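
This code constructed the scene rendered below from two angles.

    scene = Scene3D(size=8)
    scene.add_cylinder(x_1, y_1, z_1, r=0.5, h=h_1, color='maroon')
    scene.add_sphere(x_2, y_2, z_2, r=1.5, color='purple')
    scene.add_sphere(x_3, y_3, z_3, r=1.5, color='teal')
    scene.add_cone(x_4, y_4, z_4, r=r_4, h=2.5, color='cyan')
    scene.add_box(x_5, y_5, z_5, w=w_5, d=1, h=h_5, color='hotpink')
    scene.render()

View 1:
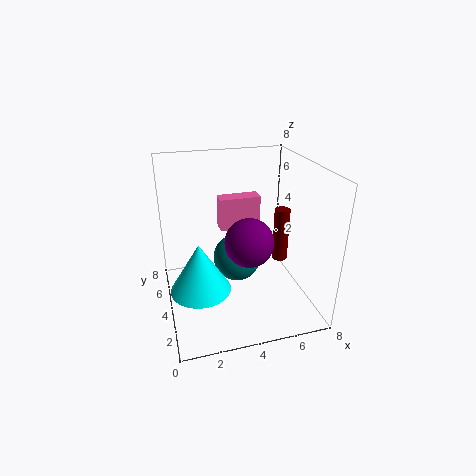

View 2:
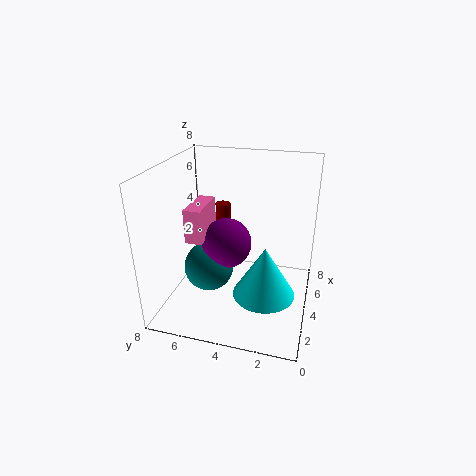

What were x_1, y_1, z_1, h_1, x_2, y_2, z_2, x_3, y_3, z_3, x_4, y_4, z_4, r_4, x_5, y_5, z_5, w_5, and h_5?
x_1 = 7.5, y_1 = 6, z_1 = 1, h_1 = 3.5, x_2 = 5, y_2 = 5, z_2 = 3, x_3 = 4.5, y_3 = 6, z_3 = 1.5, x_4 = 1.5, y_4 = 2, z_4 = 2.5, r_4 = 1.5, x_5 = 3.5, y_5 = 6, z_5 = 3.5, w_5 = 2.5, h_5 = 2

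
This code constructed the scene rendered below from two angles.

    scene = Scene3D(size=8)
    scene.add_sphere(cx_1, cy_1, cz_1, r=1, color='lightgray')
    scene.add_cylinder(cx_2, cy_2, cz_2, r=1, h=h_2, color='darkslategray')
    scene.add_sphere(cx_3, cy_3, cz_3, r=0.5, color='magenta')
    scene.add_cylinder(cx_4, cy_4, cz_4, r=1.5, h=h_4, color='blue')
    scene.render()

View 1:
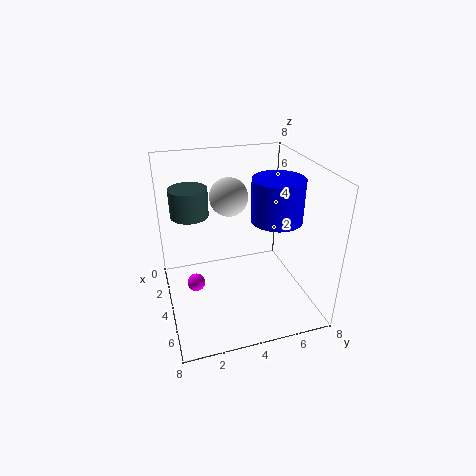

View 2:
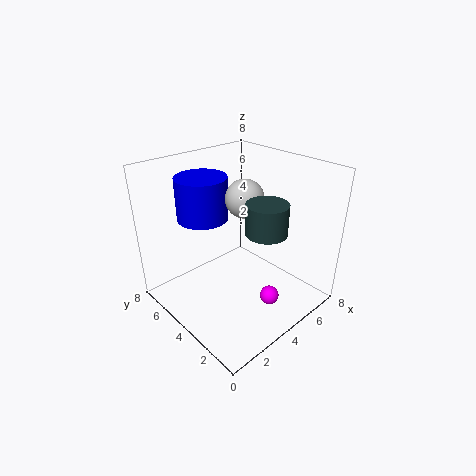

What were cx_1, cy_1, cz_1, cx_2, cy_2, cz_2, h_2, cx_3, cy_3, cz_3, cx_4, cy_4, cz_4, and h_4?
cx_1 = 4; cy_1 = 3.5; cz_1 = 6.5; cx_2 = 3.5; cy_2 = 1.5; cz_2 = 5.5; h_2 = 1.5; cx_3 = 4; cy_3 = 1.5; cz_3 = 1.5; cx_4 = 3.5; cy_4 = 6.5; cz_4 = 4.5; h_4 = 2.5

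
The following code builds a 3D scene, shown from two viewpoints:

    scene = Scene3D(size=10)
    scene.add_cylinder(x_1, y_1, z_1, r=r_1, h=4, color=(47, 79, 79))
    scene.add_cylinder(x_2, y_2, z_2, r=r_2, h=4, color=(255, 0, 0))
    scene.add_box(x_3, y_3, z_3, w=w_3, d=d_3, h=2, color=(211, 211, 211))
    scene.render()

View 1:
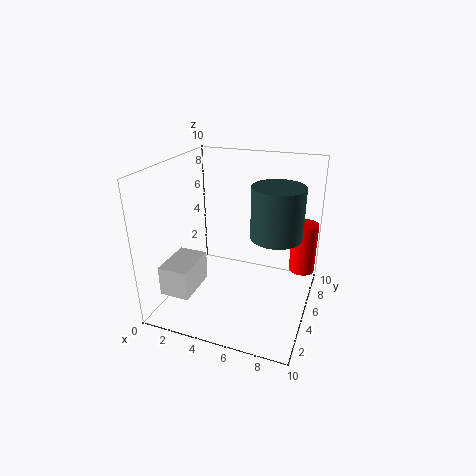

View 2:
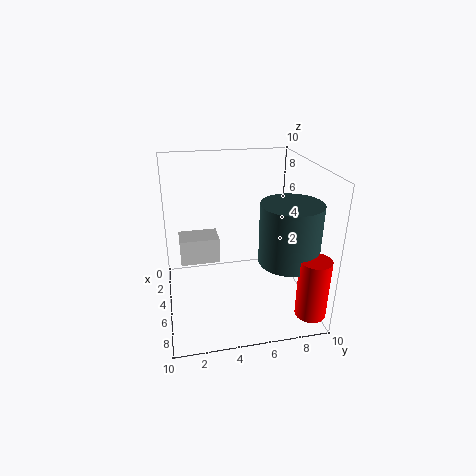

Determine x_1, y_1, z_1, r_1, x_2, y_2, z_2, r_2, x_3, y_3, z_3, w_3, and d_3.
x_1 = 7
y_1 = 8
z_1 = 4
r_1 = 2
x_2 = 9
y_2 = 9
z_2 = 1
r_2 = 1
x_3 = 1
y_3 = 1
z_3 = 2
w_3 = 2
d_3 = 3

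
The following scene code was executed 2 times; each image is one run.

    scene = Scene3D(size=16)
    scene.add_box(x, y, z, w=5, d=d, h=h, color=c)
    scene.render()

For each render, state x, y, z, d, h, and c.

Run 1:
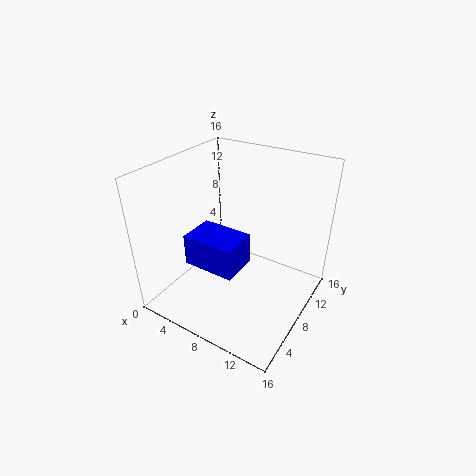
x = 6.5, y = 1, z = 8.5, d = 3.5, h = 3, c = 'blue'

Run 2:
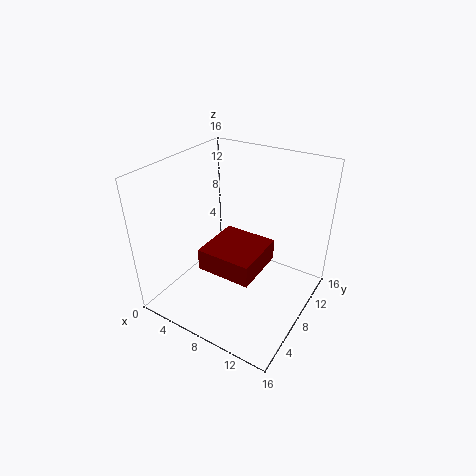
x = 8.5, y = 0.5, z = 9, d = 5, h = 2, c = 'maroon'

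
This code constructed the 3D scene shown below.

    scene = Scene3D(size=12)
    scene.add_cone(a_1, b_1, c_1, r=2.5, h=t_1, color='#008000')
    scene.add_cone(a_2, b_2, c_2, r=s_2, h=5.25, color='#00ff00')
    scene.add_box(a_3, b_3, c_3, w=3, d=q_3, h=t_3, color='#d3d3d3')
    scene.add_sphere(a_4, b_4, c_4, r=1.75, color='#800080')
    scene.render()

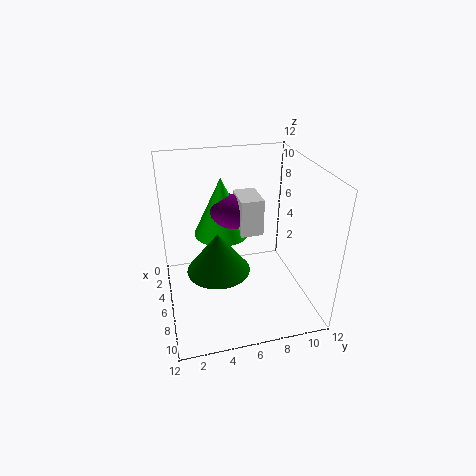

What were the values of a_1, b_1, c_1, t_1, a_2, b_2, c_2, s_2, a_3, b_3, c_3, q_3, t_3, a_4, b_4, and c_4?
a_1 = 7.5; b_1 = 4; c_1 = 4.25; t_1 = 3.25; a_2 = 3; b_2 = 5.25; c_2 = 5; s_2 = 2.5; a_3 = 2.25; b_3 = 6.5; c_3 = 5.5; q_3 = 2; t_3 = 3.25; a_4 = 3.25; b_4 = 5.75; c_4 = 7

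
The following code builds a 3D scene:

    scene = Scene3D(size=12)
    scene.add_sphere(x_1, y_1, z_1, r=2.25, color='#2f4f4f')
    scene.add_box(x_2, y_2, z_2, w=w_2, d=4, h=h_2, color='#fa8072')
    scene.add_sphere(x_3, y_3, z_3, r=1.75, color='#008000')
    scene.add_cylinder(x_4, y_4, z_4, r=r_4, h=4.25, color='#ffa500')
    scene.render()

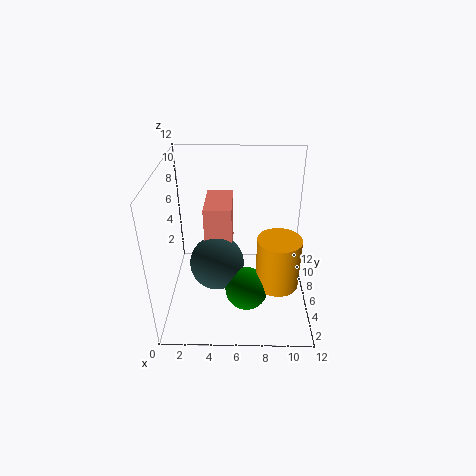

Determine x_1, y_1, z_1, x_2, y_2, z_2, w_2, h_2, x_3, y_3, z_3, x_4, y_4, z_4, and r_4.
x_1 = 4.25
y_1 = 5.25
z_1 = 4
x_2 = 3.25
y_2 = 5.5
z_2 = 4.25
w_2 = 2.25
h_2 = 4.5
x_3 = 6.75
y_3 = 3.75
z_3 = 2.5
x_4 = 9.25
y_4 = 4.25
z_4 = 2.75
r_4 = 1.75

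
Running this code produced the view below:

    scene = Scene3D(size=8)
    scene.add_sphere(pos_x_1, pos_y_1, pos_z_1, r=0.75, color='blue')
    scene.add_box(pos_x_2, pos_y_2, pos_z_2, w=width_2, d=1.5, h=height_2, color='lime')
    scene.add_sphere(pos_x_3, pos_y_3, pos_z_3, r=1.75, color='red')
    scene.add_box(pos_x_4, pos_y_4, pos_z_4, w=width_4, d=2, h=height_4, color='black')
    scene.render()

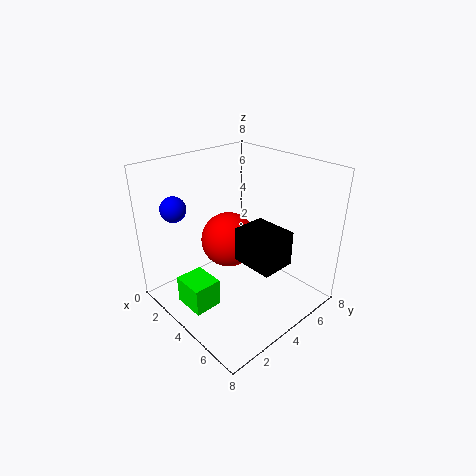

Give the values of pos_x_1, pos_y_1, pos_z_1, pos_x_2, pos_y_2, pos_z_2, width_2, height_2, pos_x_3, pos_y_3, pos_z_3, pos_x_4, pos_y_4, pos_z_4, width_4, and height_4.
pos_x_1 = 0.75, pos_y_1 = 2, pos_z_1 = 5.25, pos_x_2 = 3, pos_y_2 = 0.5, pos_z_2 = 1, width_2 = 1.75, height_2 = 1.5, pos_x_3 = 1.75, pos_y_3 = 5.25, pos_z_3 = 2.5, pos_x_4 = 3.75, pos_y_4 = 4, pos_z_4 = 2.5, width_4 = 2.5, height_4 = 2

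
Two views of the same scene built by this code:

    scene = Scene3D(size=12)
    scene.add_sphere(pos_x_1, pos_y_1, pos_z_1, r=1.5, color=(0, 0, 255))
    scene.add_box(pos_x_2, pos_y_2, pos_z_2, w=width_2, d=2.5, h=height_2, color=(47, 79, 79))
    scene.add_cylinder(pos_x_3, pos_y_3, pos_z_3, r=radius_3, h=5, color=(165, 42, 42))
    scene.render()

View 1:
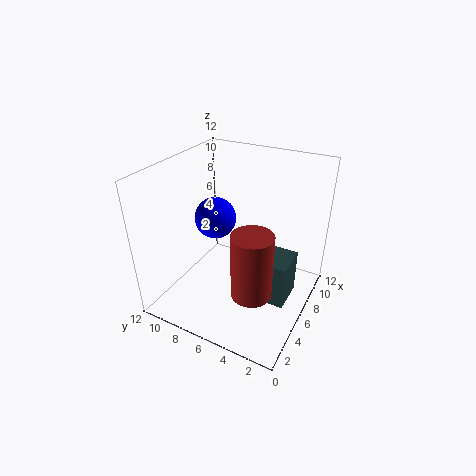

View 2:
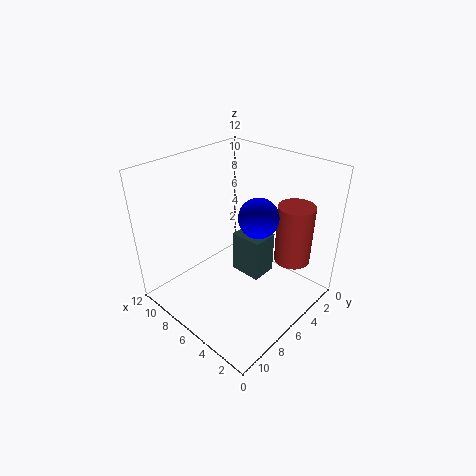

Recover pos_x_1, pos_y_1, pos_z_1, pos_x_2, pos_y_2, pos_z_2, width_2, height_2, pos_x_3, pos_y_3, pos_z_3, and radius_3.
pos_x_1 = 3.5
pos_y_1 = 6.5
pos_z_1 = 9
pos_x_2 = 5.5
pos_y_2 = 1.5
pos_z_2 = 0.5
width_2 = 3
height_2 = 4
pos_x_3 = 2.5
pos_y_3 = 3
pos_z_3 = 4
radius_3 = 1.5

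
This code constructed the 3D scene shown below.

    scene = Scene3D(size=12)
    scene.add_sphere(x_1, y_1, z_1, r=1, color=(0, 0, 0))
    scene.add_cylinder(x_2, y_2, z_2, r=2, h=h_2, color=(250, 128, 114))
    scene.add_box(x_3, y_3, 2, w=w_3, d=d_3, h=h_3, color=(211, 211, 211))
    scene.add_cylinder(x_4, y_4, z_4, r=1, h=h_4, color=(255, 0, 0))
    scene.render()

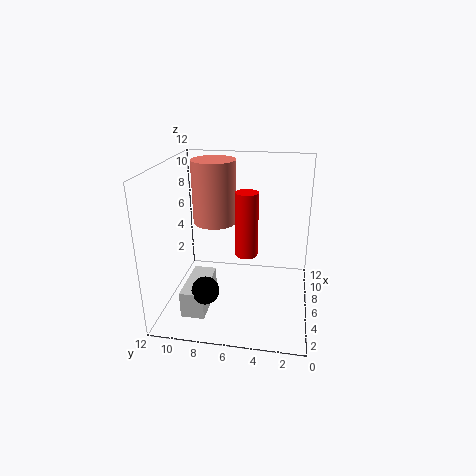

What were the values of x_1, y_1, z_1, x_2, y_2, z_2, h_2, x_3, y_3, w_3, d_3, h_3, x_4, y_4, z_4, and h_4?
x_1 = 1
y_1 = 7.5
z_1 = 4
x_2 = 9.25
y_2 = 8.75
z_2 = 6
h_2 = 5.75
x_3 = 0.25
y_3 = 7.5
w_3 = 4
d_3 = 1.75
h_3 = 2
x_4 = 7.5
y_4 = 5.5
z_4 = 3.75
h_4 = 5.75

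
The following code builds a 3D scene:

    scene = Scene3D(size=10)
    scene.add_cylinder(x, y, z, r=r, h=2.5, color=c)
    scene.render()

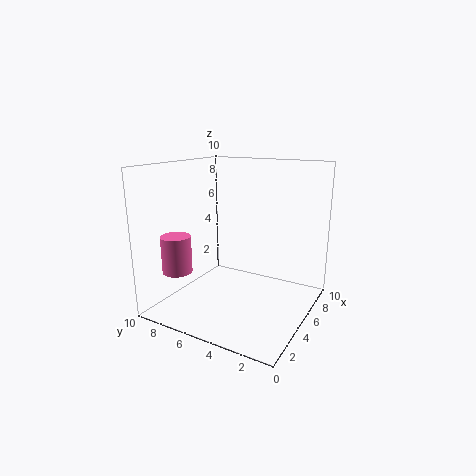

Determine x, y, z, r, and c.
x = 2
y = 8
z = 3
r = 1
c = 'hotpink'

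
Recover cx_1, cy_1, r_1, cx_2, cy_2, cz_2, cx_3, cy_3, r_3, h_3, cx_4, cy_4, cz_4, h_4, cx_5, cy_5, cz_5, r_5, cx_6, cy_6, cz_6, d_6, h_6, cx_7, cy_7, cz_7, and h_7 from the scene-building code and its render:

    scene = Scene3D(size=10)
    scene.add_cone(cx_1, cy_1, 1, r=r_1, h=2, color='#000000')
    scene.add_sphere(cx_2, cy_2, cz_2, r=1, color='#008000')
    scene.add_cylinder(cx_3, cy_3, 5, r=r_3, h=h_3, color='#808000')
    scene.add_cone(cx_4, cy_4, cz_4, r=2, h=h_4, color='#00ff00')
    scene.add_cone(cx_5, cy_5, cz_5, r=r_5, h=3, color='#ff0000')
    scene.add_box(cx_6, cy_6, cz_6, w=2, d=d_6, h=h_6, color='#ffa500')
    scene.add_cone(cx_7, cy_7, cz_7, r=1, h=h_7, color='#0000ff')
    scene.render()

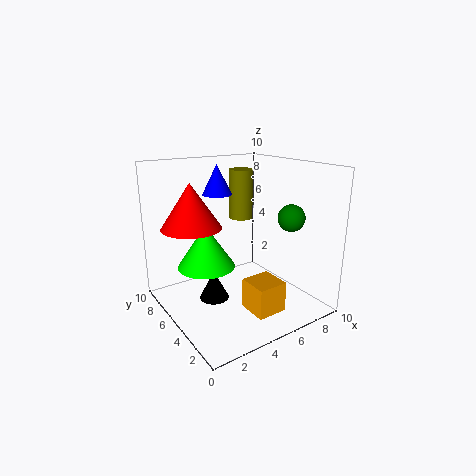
cx_1 = 3, cy_1 = 5, r_1 = 1, cx_2 = 9, cy_2 = 4, cz_2 = 6, cx_3 = 8, cy_3 = 9, r_3 = 1, h_3 = 4, cx_4 = 3, cy_4 = 6, cz_4 = 3, h_4 = 3, cx_5 = 2, cy_5 = 6, cz_5 = 6, r_5 = 2, cx_6 = 4, cy_6 = 1, cz_6 = 1, d_6 = 2, h_6 = 2, cx_7 = 4, cy_7 = 6, cz_7 = 8, h_7 = 2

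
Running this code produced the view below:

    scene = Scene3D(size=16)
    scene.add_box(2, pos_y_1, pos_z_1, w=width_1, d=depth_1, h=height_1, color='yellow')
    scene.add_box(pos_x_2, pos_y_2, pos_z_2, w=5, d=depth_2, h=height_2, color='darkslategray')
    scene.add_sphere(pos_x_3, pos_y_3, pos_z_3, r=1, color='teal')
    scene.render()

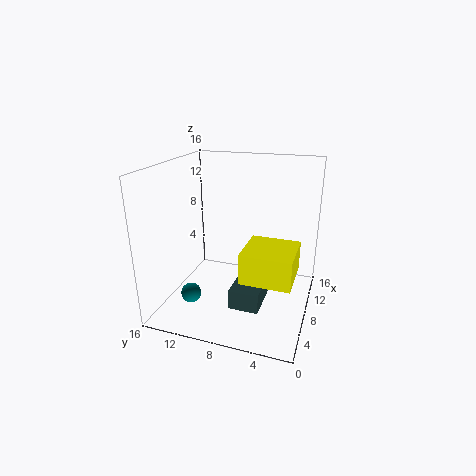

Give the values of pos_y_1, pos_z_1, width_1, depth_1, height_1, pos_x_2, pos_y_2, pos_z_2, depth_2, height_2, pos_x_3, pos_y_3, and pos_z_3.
pos_y_1 = 1
pos_z_1 = 6
width_1 = 5
depth_1 = 5
height_1 = 3
pos_x_2 = 2
pos_y_2 = 4
pos_z_2 = 3
depth_2 = 3
height_2 = 2
pos_x_3 = 2
pos_y_3 = 11
pos_z_3 = 4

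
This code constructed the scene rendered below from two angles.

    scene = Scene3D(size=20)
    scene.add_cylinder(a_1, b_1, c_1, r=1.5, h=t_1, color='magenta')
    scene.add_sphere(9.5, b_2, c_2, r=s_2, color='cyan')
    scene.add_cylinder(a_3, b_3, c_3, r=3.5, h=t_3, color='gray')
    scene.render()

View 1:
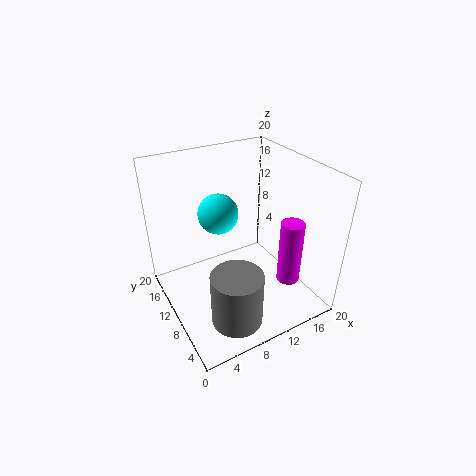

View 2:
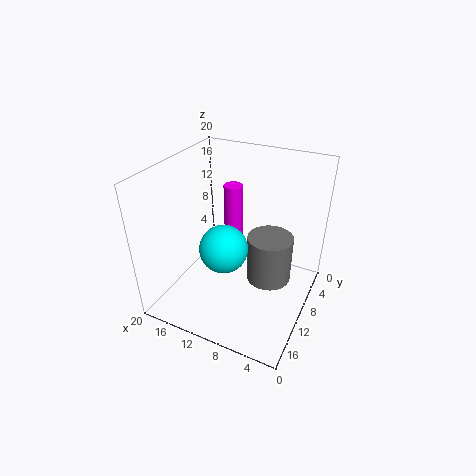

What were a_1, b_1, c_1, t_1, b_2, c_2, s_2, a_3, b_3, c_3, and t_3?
a_1 = 14, b_1 = 3.5, c_1 = 6, t_1 = 8.5, b_2 = 15, c_2 = 11.5, s_2 = 3, a_3 = 7, b_3 = 5, c_3 = 0.5, t_3 = 7.5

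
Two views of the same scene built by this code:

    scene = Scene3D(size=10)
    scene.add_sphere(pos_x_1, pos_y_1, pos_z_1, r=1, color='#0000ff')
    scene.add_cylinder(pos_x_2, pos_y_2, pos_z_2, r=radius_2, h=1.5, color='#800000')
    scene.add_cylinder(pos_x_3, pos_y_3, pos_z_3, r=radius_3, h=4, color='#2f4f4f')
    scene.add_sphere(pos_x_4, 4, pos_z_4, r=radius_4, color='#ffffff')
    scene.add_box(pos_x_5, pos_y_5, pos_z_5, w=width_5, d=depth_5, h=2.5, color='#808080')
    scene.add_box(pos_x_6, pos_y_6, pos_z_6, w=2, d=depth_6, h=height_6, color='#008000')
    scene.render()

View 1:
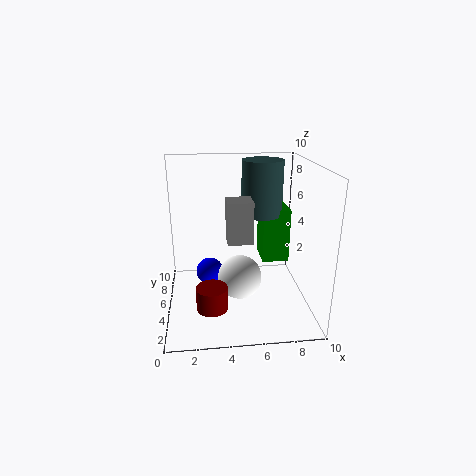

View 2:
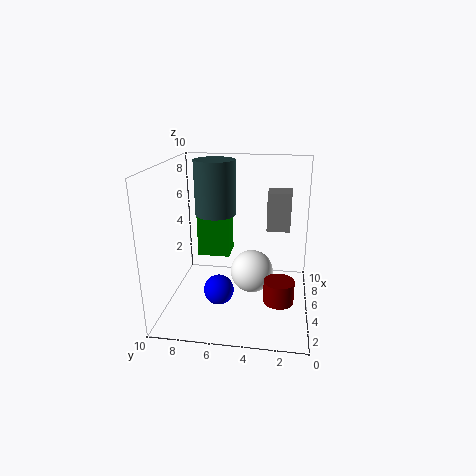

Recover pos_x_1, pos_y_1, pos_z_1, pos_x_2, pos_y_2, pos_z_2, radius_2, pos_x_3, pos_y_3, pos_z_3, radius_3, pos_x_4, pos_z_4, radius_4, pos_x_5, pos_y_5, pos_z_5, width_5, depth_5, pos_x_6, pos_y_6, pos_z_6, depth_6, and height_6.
pos_x_1 = 3, pos_y_1 = 6, pos_z_1 = 2, pos_x_2 = 3, pos_y_2 = 2, pos_z_2 = 1.5, radius_2 = 1, pos_x_3 = 7, pos_y_3 = 7, pos_z_3 = 6, radius_3 = 1.5, pos_x_4 = 5, pos_z_4 = 2.5, radius_4 = 1.5, pos_x_5 = 4, pos_y_5 = 1.5, pos_z_5 = 6, width_5 = 1.5, depth_5 = 1.5, pos_x_6 = 7, pos_y_6 = 6, pos_z_6 = 2.5, depth_6 = 2.5, height_6 = 4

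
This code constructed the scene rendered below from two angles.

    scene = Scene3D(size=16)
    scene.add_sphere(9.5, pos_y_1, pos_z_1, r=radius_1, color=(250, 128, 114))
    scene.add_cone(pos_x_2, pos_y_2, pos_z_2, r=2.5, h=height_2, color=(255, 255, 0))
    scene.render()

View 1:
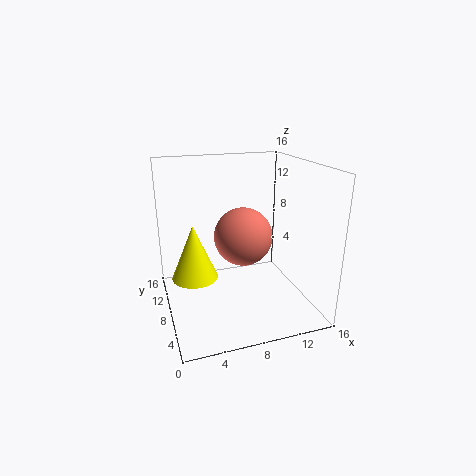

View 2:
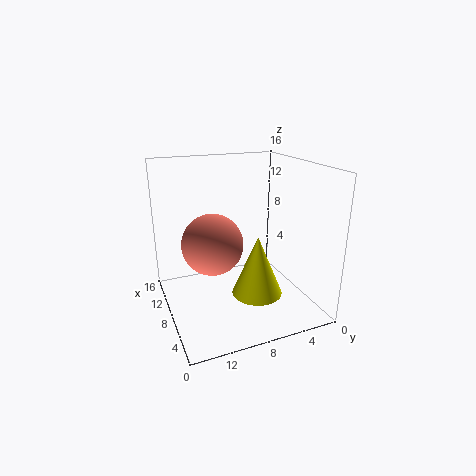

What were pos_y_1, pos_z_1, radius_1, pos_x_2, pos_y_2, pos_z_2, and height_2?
pos_y_1 = 10.5, pos_z_1 = 7, radius_1 = 3.5, pos_x_2 = 3, pos_y_2 = 8, pos_z_2 = 4, height_2 = 6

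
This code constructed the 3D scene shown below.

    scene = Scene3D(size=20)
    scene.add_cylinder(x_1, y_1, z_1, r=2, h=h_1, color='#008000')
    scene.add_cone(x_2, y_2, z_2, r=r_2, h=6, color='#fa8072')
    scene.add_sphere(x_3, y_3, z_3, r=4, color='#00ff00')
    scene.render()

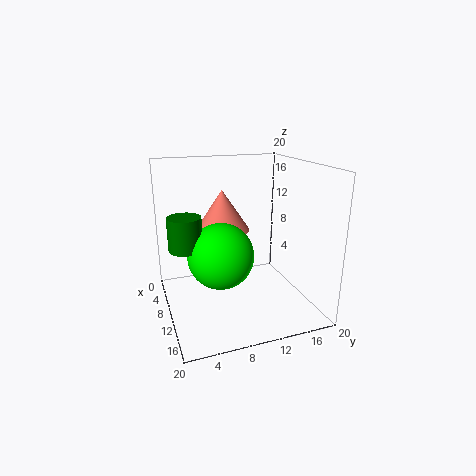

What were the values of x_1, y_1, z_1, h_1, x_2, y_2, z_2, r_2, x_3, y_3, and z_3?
x_1 = 14; y_1 = 2; z_1 = 11; h_1 = 4; x_2 = 6; y_2 = 9; z_2 = 10; r_2 = 4; x_3 = 15; y_3 = 6; z_3 = 10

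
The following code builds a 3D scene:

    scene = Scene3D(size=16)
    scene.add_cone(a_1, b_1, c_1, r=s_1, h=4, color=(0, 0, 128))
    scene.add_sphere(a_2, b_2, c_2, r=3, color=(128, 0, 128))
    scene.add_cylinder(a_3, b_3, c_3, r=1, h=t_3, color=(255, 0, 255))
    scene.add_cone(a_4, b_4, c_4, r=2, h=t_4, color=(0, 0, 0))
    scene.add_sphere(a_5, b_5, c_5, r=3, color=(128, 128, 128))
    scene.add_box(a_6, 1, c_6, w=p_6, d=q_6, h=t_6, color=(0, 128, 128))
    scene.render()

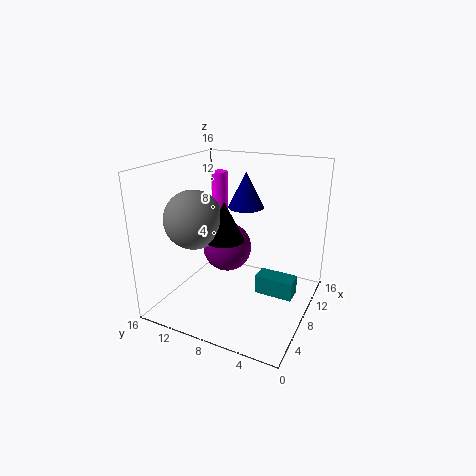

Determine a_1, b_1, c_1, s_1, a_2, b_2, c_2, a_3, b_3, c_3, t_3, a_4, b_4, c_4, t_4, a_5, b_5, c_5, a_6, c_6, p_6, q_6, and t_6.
a_1 = 10; b_1 = 8; c_1 = 11; s_1 = 2; a_2 = 11; b_2 = 11; c_2 = 5; a_3 = 13; b_3 = 13; c_3 = 7; t_3 = 7; a_4 = 5; b_4 = 8; c_4 = 9; t_4 = 4; a_5 = 4; b_5 = 11; c_5 = 11; a_6 = 6; c_6 = 3; p_6 = 2; q_6 = 4; t_6 = 2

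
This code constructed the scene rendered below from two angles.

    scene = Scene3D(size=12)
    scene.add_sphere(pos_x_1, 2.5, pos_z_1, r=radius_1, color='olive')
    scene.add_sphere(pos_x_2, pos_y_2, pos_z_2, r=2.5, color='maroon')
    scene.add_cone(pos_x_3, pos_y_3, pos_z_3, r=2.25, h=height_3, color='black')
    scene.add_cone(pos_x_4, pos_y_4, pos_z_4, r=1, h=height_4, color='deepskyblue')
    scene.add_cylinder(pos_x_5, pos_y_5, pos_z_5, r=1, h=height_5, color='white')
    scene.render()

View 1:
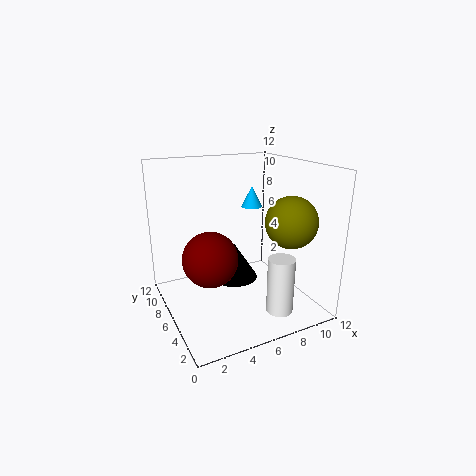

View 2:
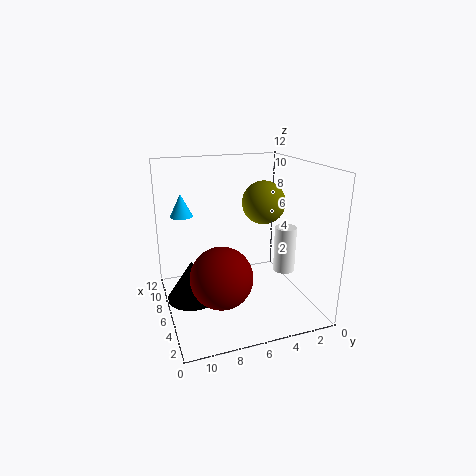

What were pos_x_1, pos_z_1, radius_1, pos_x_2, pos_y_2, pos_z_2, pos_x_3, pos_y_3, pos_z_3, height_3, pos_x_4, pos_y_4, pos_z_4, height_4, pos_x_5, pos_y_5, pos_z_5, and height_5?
pos_x_1 = 8.75, pos_z_1 = 8, radius_1 = 2, pos_x_2 = 4.25, pos_y_2 = 8, pos_z_2 = 3.5, pos_x_3 = 7.5, pos_y_3 = 9.75, pos_z_3 = 0.25, height_3 = 3.5, pos_x_4 = 9.5, pos_y_4 = 10, pos_z_4 = 7.25, height_4 = 2, pos_x_5 = 7, pos_y_5 = 1, pos_z_5 = 1.75, height_5 = 4.25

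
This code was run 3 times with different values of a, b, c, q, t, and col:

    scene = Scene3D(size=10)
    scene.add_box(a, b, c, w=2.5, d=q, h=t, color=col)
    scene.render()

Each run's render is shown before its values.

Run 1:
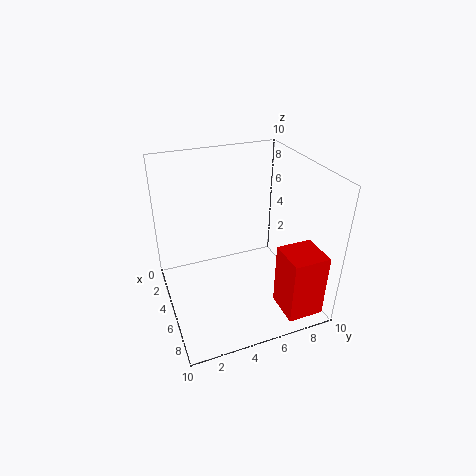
a = 7; b = 7; c = 0.5; q = 2.5; t = 4.5; col = 'red'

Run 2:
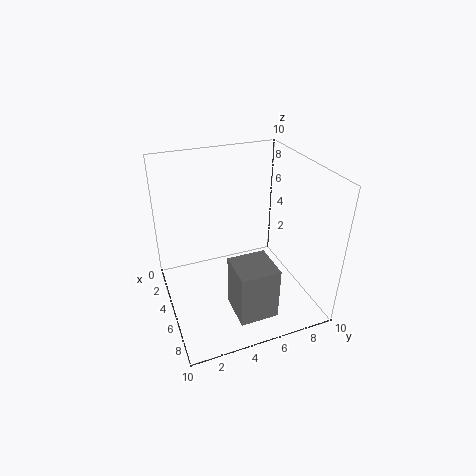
a = 7; b = 3.5; c = 1.5; q = 2.5; t = 3.5; col = 'gray'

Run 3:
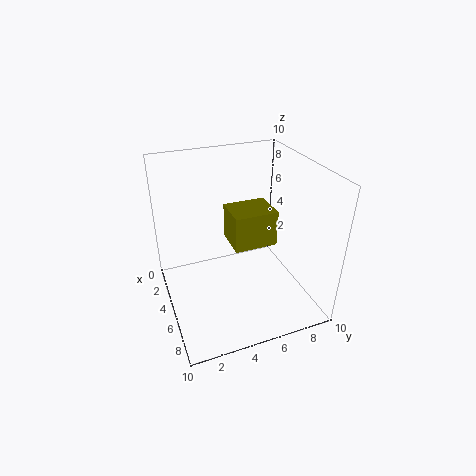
a = 3.5; b = 4.5; c = 4.5; q = 3; t = 2.5; col = 'olive'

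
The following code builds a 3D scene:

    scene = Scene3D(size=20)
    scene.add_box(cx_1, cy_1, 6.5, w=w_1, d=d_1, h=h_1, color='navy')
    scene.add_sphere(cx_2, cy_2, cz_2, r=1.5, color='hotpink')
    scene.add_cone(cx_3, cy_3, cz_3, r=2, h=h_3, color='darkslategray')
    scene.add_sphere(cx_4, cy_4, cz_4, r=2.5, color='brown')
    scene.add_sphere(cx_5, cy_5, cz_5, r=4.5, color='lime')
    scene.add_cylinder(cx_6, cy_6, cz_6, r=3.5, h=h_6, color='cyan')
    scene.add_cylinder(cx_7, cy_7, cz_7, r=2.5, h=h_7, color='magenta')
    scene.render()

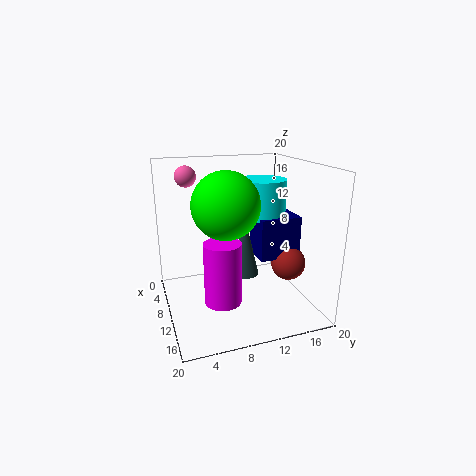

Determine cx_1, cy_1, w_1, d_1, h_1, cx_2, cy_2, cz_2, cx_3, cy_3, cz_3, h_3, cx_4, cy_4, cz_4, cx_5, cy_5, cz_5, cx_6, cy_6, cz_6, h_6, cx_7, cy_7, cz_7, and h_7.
cx_1 = 7; cy_1 = 13; w_1 = 4.5; d_1 = 6; h_1 = 6; cx_2 = 5; cy_2 = 4; cz_2 = 18; cx_3 = 10; cy_3 = 11; cz_3 = 4.5; h_3 = 8.5; cx_4 = 11; cy_4 = 17.5; cz_4 = 5.5; cx_5 = 11; cy_5 = 8; cz_5 = 15; cx_6 = 7.5; cy_6 = 14.5; cz_6 = 12; h_6 = 5.5; cx_7 = 12.5; cy_7 = 7; cz_7 = 2; h_7 = 8.5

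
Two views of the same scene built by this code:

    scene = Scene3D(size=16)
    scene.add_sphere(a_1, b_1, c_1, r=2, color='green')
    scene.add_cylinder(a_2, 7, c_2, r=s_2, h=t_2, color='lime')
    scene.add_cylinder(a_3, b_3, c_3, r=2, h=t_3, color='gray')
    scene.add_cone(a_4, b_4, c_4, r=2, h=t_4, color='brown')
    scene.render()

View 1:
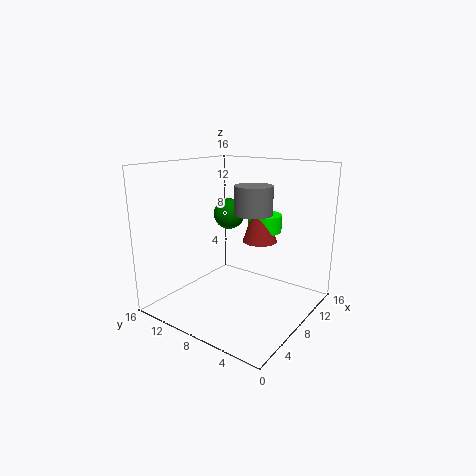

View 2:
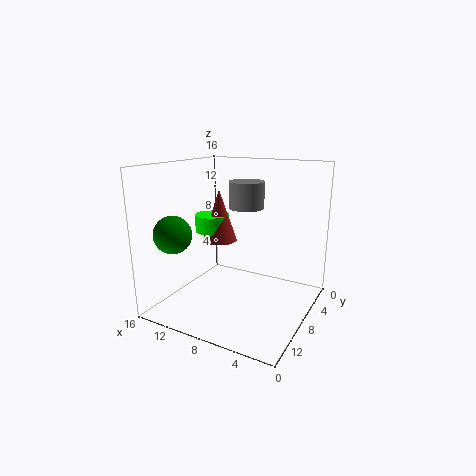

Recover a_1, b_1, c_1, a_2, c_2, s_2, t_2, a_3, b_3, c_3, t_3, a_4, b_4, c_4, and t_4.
a_1 = 13
b_1 = 13
c_1 = 9
a_2 = 12
c_2 = 8
s_2 = 2
t_2 = 2
a_3 = 8
b_3 = 6
c_3 = 11
t_3 = 3
a_4 = 11
b_4 = 7
c_4 = 7
t_4 = 6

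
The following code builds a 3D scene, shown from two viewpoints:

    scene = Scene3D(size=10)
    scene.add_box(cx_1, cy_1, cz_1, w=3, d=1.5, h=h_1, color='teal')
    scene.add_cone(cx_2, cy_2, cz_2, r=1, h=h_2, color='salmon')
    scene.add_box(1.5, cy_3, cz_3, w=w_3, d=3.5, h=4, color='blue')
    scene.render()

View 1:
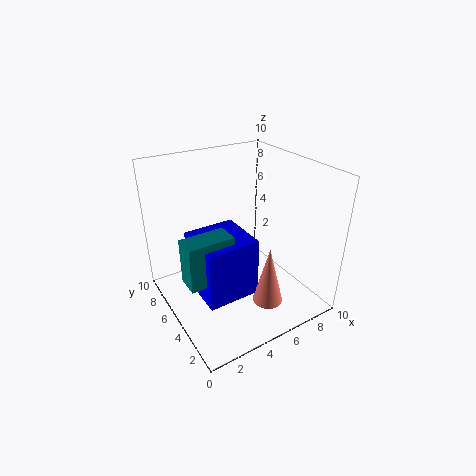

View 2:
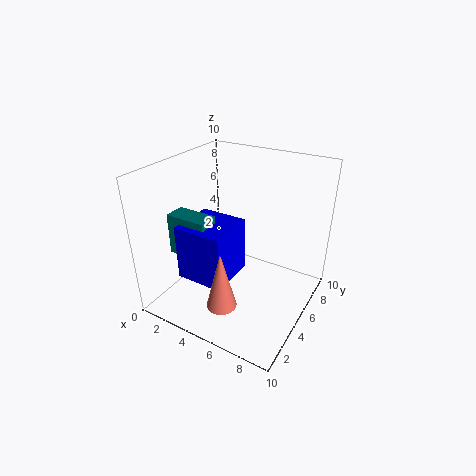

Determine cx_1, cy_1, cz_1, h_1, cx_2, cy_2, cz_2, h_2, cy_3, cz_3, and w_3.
cx_1 = 0.5
cy_1 = 3
cz_1 = 3.5
h_1 = 3
cx_2 = 5.5
cy_2 = 2
cz_2 = 1.5
h_2 = 4
cy_3 = 2.5
cz_3 = 2
w_3 = 3.5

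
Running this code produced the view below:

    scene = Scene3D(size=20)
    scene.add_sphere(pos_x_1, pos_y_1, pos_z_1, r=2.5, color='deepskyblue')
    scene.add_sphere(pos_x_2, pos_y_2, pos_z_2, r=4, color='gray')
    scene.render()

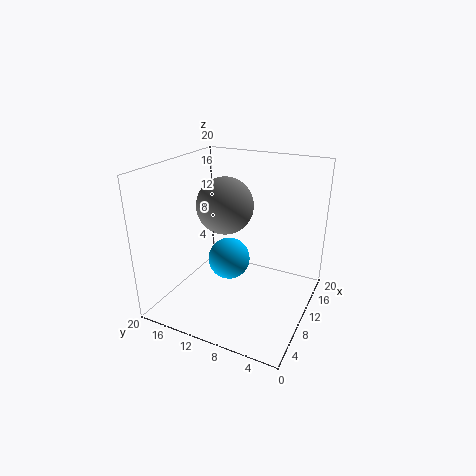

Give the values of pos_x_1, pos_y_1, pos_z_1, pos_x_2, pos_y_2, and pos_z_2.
pos_x_1 = 4.5
pos_y_1 = 8.5
pos_z_1 = 10
pos_x_2 = 11
pos_y_2 = 12.5
pos_z_2 = 14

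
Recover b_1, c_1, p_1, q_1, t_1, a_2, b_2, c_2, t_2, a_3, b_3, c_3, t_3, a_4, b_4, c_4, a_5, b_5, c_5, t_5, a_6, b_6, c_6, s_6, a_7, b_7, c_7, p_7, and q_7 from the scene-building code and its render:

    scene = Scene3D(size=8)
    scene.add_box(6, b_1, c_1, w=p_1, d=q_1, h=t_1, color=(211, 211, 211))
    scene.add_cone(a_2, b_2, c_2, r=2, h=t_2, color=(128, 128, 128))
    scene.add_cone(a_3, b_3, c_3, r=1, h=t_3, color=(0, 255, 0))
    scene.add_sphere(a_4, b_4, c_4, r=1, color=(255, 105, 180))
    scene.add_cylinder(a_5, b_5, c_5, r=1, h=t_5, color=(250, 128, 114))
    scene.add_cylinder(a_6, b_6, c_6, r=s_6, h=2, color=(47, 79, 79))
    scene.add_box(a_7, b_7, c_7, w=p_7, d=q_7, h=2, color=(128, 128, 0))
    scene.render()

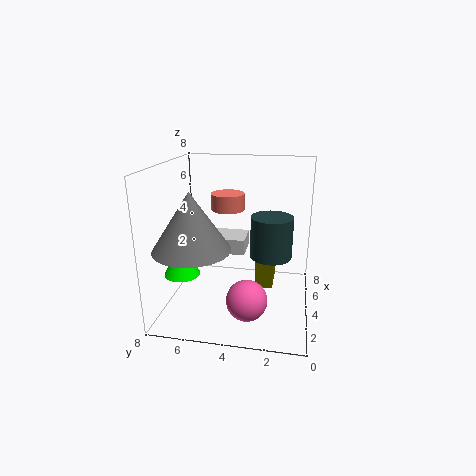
b_1 = 4; c_1 = 2; p_1 = 2; q_1 = 3; t_1 = 1; a_2 = 2; b_2 = 6; c_2 = 4; t_2 = 3; a_3 = 3; b_3 = 7; c_3 = 2; t_3 = 2; a_4 = 1; b_4 = 3; c_4 = 2; a_5 = 6; b_5 = 5; c_5 = 5; t_5 = 1; a_6 = 2; b_6 = 2; c_6 = 4; s_6 = 1; a_7 = 4; b_7 = 2; c_7 = 1; p_7 = 2; q_7 = 1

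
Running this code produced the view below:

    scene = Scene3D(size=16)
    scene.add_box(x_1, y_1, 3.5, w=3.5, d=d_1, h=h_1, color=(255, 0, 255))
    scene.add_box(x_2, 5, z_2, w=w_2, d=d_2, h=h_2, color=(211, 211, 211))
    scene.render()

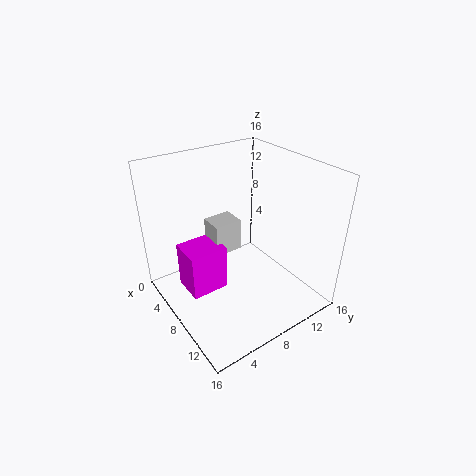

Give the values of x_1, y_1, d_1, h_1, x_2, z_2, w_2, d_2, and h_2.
x_1 = 6
y_1 = 1.5
d_1 = 4
h_1 = 5
x_2 = 6
z_2 = 7
w_2 = 2.5
d_2 = 3
h_2 = 3.5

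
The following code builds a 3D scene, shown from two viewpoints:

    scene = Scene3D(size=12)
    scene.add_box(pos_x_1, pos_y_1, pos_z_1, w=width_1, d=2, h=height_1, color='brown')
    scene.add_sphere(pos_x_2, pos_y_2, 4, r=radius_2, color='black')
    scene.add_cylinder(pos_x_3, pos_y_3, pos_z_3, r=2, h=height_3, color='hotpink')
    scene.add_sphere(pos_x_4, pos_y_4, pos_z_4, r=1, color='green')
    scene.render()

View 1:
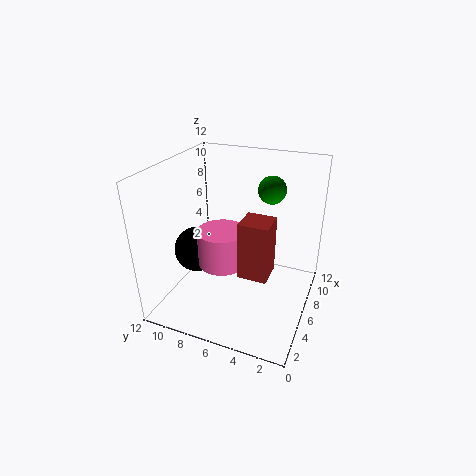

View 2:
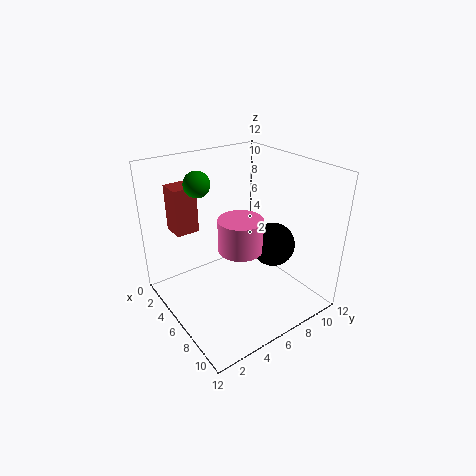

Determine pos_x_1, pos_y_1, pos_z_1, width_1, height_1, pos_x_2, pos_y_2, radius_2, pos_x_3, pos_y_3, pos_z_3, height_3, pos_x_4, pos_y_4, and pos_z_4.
pos_x_1 = 1, pos_y_1 = 2, pos_z_1 = 6, width_1 = 2, height_1 = 4, pos_x_2 = 6, pos_y_2 = 10, radius_2 = 2, pos_x_3 = 5, pos_y_3 = 7, pos_z_3 = 4, height_3 = 3, pos_x_4 = 5, pos_y_4 = 3, pos_z_4 = 11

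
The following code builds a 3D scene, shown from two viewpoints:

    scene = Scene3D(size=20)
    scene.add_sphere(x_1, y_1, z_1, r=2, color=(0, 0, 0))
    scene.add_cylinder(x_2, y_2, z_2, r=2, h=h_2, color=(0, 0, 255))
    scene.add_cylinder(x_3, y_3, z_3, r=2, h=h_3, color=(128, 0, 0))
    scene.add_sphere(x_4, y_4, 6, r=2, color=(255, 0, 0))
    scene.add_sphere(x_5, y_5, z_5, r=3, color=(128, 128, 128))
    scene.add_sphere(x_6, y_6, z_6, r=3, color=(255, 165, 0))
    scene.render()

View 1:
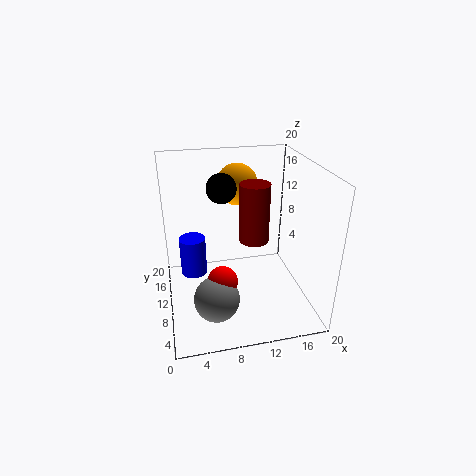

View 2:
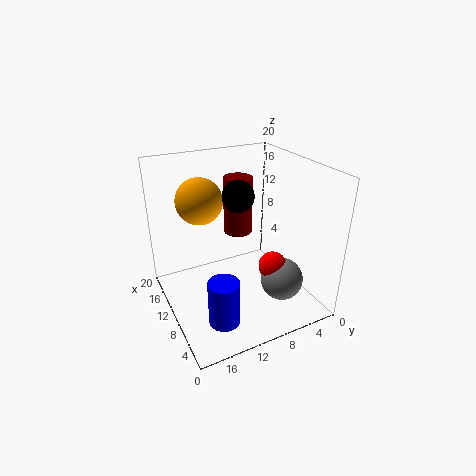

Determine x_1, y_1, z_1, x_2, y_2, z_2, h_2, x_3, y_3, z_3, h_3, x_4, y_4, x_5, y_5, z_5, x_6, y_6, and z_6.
x_1 = 8; y_1 = 11; z_1 = 17; x_2 = 4; y_2 = 15; z_2 = 2; h_2 = 6; x_3 = 12; y_3 = 9; z_3 = 10; h_3 = 8; x_4 = 7; y_4 = 6; x_5 = 6; y_5 = 5; z_5 = 4; x_6 = 11; y_6 = 15; z_6 = 16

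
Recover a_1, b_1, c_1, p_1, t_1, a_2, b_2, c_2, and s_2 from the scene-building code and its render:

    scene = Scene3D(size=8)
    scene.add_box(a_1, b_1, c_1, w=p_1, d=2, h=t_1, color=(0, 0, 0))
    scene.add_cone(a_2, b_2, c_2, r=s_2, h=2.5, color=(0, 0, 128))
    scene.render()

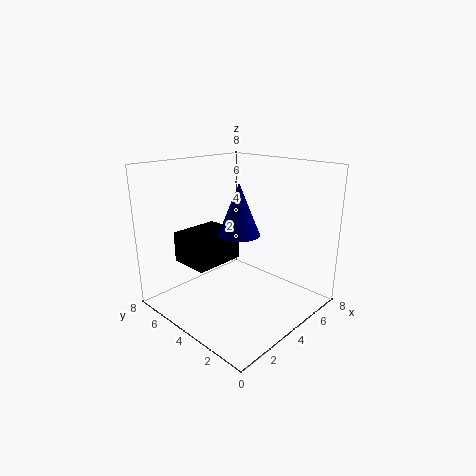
a_1 = 0.5; b_1 = 3; c_1 = 3.5; p_1 = 2.5; t_1 = 1.5; a_2 = 2.5; b_2 = 2.5; c_2 = 5; s_2 = 1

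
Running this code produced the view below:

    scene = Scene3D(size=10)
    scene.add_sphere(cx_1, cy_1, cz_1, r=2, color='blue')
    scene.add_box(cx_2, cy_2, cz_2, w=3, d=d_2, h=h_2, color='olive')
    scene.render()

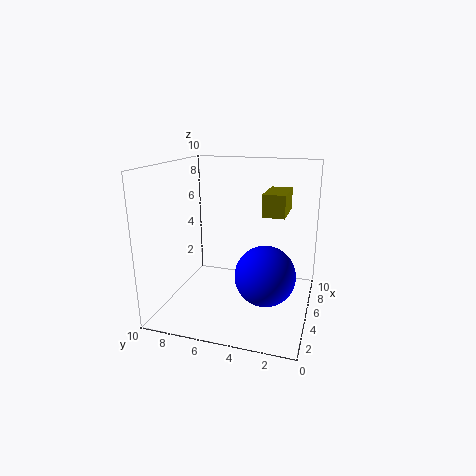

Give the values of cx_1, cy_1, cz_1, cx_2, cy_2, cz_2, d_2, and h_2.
cx_1 = 3.75, cy_1 = 2.75, cz_1 = 3, cx_2 = 4.5, cy_2 = 1.75, cz_2 = 6.75, d_2 = 1.5, h_2 = 1.5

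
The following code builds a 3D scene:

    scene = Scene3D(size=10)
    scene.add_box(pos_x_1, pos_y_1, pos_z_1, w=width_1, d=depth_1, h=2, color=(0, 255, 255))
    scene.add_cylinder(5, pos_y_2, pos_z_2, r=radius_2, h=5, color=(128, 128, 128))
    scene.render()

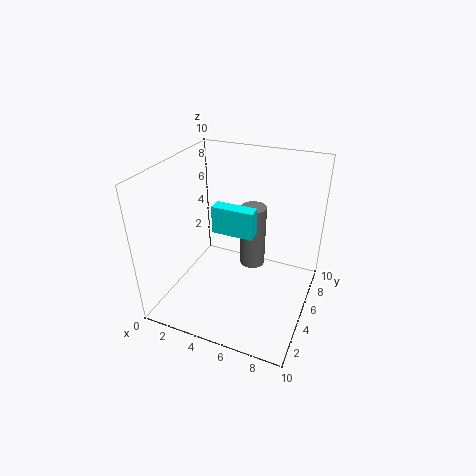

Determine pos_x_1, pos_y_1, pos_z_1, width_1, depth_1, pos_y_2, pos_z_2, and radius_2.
pos_x_1 = 3; pos_y_1 = 5; pos_z_1 = 5; width_1 = 3; depth_1 = 1; pos_y_2 = 8; pos_z_2 = 1; radius_2 = 1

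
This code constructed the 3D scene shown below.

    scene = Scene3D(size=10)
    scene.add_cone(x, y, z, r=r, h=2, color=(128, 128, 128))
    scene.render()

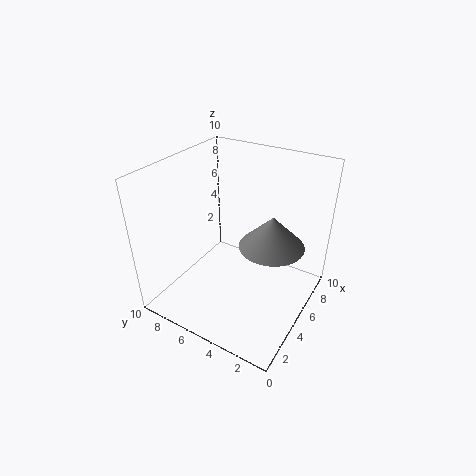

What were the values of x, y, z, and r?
x = 4
y = 2
z = 6
r = 2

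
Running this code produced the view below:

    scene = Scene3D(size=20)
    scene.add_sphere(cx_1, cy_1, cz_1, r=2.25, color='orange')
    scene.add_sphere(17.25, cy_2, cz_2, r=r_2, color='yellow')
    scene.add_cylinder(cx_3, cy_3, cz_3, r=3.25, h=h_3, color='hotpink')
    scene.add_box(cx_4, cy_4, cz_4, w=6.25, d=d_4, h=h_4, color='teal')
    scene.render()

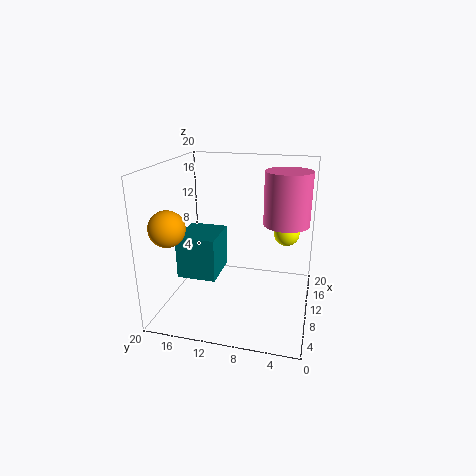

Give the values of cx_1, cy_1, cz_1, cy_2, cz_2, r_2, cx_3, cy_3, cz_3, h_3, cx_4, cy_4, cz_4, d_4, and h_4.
cx_1 = 3, cy_1 = 17, cz_1 = 13.25, cy_2 = 4, cz_2 = 8.5, r_2 = 2, cx_3 = 13, cy_3 = 3.75, cz_3 = 11.5, h_3 = 7.5, cx_4 = 6.75, cy_4 = 12.5, cz_4 = 4.5, d_4 = 5.5, h_4 = 6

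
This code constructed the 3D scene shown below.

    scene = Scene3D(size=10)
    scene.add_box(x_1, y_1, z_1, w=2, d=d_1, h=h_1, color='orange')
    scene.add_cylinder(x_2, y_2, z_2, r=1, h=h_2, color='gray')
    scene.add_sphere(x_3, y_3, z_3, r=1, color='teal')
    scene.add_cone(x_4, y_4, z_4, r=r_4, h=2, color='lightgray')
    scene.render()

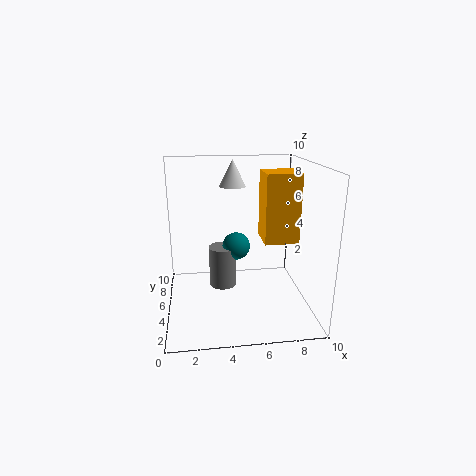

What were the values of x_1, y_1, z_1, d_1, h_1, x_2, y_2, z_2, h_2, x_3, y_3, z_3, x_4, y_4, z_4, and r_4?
x_1 = 6
y_1 = 1
z_1 = 6
d_1 = 2
h_1 = 4
x_2 = 4
y_2 = 6
z_2 = 1
h_2 = 3
x_3 = 5
y_3 = 6
z_3 = 4
x_4 = 5
y_4 = 8
z_4 = 8
r_4 = 1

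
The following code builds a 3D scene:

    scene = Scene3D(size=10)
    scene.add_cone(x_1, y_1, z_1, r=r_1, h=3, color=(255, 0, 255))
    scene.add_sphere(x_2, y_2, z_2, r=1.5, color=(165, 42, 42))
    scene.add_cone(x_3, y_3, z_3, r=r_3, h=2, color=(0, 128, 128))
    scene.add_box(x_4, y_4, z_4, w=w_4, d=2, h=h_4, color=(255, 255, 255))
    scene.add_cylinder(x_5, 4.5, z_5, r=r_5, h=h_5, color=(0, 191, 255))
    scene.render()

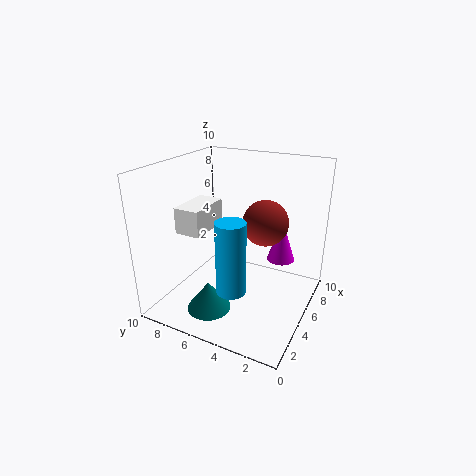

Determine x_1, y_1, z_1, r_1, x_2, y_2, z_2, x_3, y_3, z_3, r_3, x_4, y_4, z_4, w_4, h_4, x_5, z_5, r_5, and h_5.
x_1 = 7; y_1 = 2.5; z_1 = 3; r_1 = 1; x_2 = 5; y_2 = 3; z_2 = 6.5; x_3 = 2.5; y_3 = 6; z_3 = 0.5; r_3 = 1.5; x_4 = 4.5; y_4 = 8; z_4 = 4.5; w_4 = 3.5; h_4 = 2; x_5 = 3; z_5 = 2; r_5 = 1; h_5 = 5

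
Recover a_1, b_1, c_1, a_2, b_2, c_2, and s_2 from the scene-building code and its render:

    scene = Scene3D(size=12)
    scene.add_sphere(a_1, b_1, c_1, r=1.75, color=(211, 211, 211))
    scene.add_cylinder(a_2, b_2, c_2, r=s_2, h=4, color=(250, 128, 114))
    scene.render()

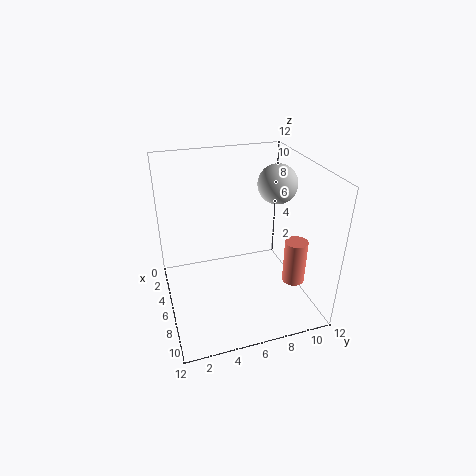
a_1 = 4, b_1 = 10.25, c_1 = 9.5, a_2 = 7, b_2 = 11, c_2 = 1.25, s_2 = 1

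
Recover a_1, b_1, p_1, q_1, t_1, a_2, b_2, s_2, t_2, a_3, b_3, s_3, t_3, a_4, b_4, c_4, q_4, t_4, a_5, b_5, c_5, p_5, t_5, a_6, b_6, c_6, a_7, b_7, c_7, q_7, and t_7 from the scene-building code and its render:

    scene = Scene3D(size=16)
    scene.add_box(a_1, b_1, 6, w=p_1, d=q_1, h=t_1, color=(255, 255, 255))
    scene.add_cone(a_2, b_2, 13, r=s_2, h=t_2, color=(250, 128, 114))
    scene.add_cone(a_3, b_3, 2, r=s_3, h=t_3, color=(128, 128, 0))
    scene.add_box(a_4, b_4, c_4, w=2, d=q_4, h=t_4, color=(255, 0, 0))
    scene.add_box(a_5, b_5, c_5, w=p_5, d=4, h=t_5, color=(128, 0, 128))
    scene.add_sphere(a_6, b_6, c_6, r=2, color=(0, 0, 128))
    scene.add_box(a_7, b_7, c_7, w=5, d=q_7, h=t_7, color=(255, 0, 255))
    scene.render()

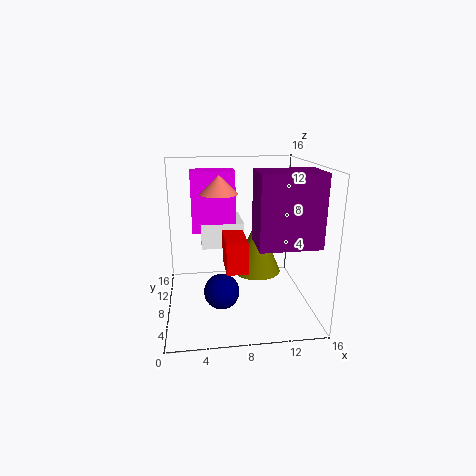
a_1 = 4
b_1 = 10
p_1 = 5
q_1 = 5
t_1 = 3
a_2 = 6
b_2 = 8
s_2 = 2
t_2 = 2
a_3 = 11
b_3 = 12
s_3 = 3
t_3 = 7
a_4 = 6
b_4 = 1
c_4 = 7
q_4 = 4
t_4 = 3
a_5 = 9
b_5 = 1
c_5 = 9
p_5 = 6
t_5 = 7
a_6 = 6
b_6 = 7
c_6 = 2
a_7 = 3
b_7 = 10
c_7 = 8
q_7 = 3
t_7 = 7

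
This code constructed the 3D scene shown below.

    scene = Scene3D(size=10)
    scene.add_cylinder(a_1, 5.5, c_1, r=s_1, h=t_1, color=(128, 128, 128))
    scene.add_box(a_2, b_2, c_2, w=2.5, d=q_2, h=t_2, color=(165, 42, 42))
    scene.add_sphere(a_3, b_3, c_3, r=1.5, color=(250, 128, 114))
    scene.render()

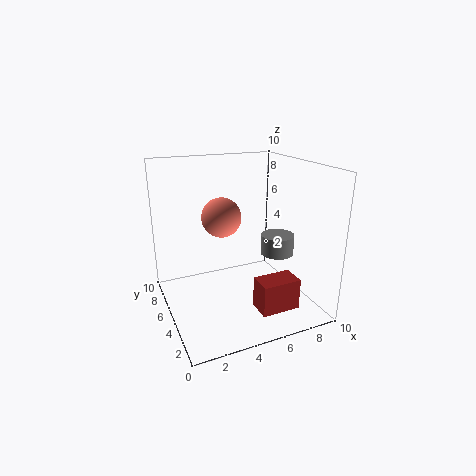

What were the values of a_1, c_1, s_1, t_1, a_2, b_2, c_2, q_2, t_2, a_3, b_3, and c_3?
a_1 = 8.5; c_1 = 3; s_1 = 1.25; t_1 = 1.5; a_2 = 4.75; b_2 = 0.5; c_2 = 1.5; q_2 = 1.5; t_2 = 2; a_3 = 4.75; b_3 = 7.5; c_3 = 5.75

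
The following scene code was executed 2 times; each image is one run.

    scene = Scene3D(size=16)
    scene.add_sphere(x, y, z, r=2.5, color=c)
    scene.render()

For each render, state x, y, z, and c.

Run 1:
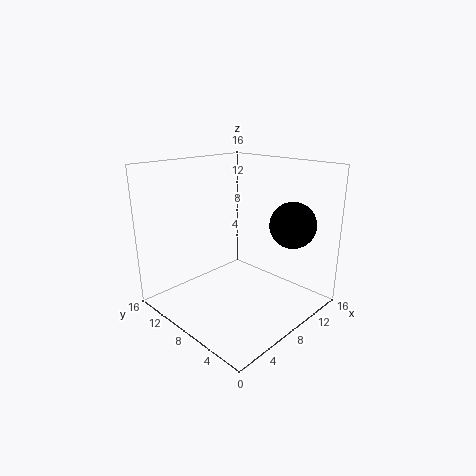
x = 11.5
y = 3.25
z = 9.75
c = 'black'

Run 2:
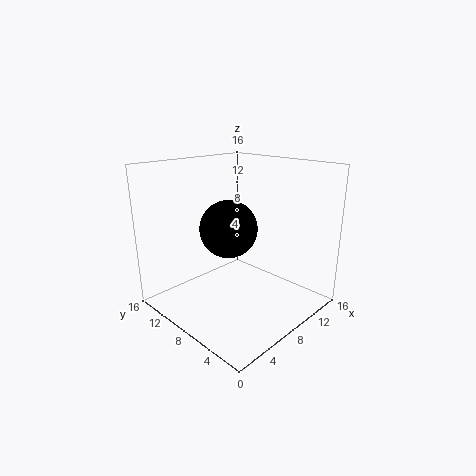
x = 2.5
y = 3.75
z = 11.5
c = 'black'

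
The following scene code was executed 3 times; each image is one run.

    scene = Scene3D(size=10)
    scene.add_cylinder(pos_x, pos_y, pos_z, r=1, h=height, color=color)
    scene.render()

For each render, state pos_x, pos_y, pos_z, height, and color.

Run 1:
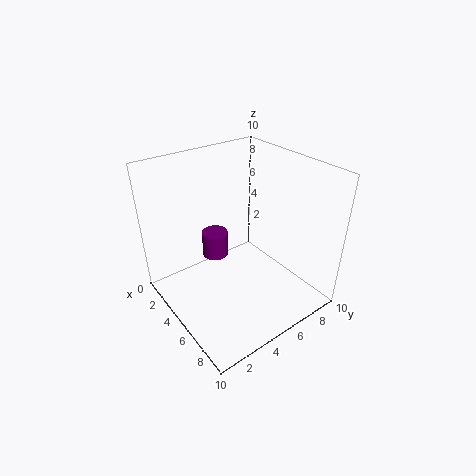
pos_x = 2; pos_y = 5; pos_z = 2; height = 2; color = 'purple'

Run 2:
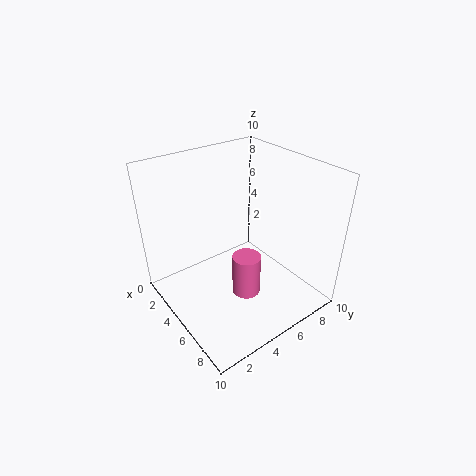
pos_x = 6; pos_y = 5; pos_z = 1; height = 3; color = 'hotpink'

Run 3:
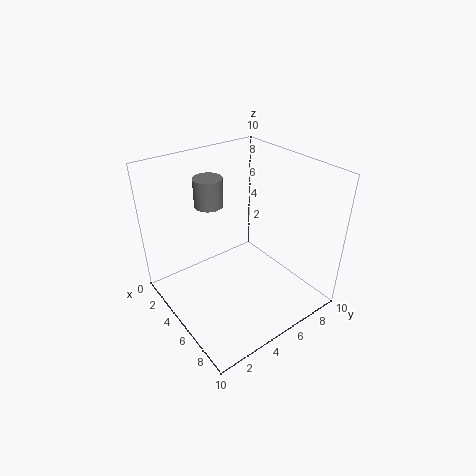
pos_x = 3; pos_y = 4; pos_z = 7; height = 2; color = 'gray'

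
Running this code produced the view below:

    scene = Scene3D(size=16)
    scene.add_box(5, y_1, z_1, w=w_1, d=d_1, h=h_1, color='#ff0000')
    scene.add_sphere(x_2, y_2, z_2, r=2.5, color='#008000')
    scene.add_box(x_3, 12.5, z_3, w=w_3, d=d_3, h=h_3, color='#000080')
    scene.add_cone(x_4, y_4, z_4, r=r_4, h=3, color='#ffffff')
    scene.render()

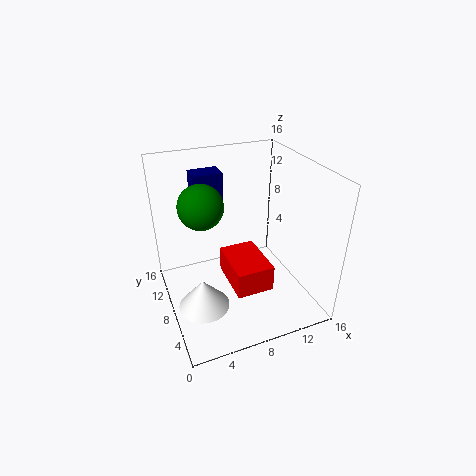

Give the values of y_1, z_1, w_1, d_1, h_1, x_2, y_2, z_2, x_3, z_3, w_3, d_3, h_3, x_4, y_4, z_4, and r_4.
y_1 = 0.5, z_1 = 6.5, w_1 = 3.5, d_1 = 5, h_1 = 2.5, x_2 = 4.5, y_2 = 10, z_2 = 11.5, x_3 = 4.5, z_3 = 9, w_3 = 3.5, d_3 = 2.5, h_3 = 5, x_4 = 2.5, y_4 = 3.5, z_4 = 4, r_4 = 2.5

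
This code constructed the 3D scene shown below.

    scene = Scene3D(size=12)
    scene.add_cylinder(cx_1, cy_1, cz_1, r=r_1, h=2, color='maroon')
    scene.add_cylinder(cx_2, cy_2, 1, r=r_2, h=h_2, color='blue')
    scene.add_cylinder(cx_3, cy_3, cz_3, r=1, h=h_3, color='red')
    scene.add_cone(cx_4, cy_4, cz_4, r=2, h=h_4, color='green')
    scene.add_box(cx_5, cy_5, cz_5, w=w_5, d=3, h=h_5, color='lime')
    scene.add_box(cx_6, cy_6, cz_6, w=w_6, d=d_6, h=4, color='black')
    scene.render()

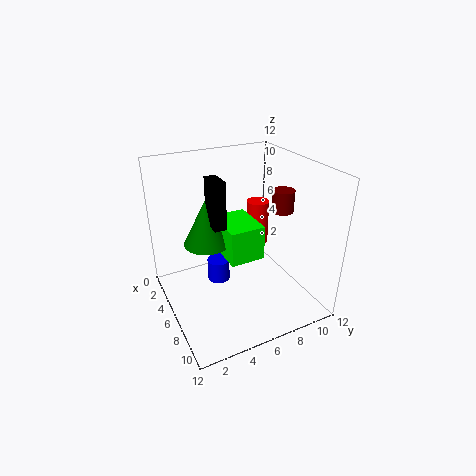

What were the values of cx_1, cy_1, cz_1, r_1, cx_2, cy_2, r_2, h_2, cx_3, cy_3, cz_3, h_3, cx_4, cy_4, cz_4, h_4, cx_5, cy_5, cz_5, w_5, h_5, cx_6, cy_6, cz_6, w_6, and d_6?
cx_1 = 5
cy_1 = 11
cz_1 = 7
r_1 = 1
cx_2 = 4
cy_2 = 5
r_2 = 1
h_2 = 2
cx_3 = 4
cy_3 = 9
cz_3 = 4
h_3 = 4
cx_4 = 4
cy_4 = 4
cz_4 = 5
h_4 = 4
cx_5 = 3
cy_5 = 5
cz_5 = 4
w_5 = 4
h_5 = 3
cx_6 = 4
cy_6 = 4
cz_6 = 7
w_6 = 2
d_6 = 1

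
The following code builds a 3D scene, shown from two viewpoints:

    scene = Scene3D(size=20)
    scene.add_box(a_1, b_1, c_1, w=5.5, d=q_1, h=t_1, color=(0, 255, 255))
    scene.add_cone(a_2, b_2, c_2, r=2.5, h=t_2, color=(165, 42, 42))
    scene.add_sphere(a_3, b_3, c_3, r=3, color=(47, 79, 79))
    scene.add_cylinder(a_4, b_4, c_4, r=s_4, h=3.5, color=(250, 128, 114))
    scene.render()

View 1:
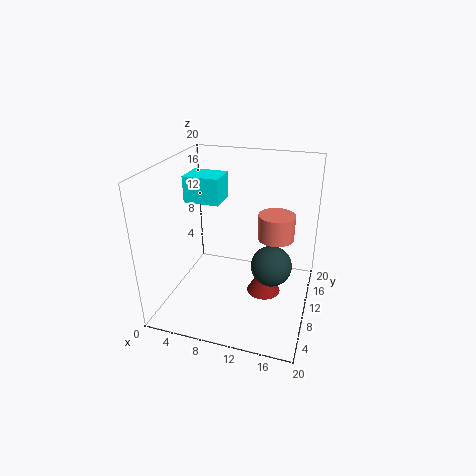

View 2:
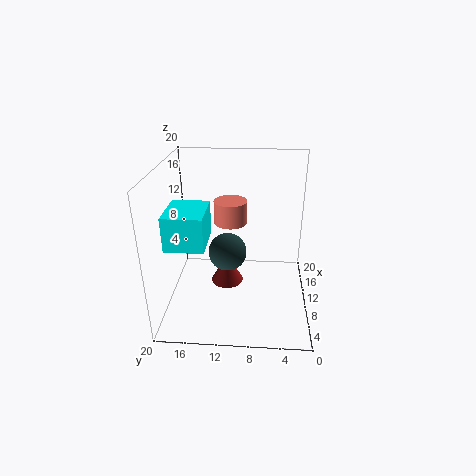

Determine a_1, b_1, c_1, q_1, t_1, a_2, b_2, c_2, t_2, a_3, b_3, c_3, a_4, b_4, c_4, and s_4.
a_1 = 0.5
b_1 = 13
c_1 = 13
q_1 = 4.5
t_1 = 4
a_2 = 13.5
b_2 = 12
c_2 = 0.5
t_2 = 4.5
a_3 = 14.5
b_3 = 12
c_3 = 5
a_4 = 15
b_4 = 11.5
c_4 = 10
s_4 = 2.5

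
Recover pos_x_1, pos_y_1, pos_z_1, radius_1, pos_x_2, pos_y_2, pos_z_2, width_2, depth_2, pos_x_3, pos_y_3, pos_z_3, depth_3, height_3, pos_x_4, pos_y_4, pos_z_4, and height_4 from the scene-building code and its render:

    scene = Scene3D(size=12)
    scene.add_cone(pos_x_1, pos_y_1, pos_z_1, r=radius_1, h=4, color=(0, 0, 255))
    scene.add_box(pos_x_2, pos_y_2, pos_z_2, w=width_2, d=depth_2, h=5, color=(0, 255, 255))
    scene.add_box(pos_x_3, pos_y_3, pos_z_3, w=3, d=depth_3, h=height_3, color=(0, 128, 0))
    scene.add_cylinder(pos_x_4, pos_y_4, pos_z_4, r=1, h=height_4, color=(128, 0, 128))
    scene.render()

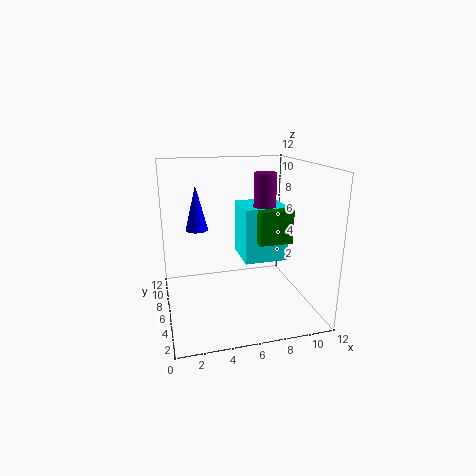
pos_x_1 = 3
pos_y_1 = 9
pos_z_1 = 6
radius_1 = 1
pos_x_2 = 7
pos_y_2 = 7
pos_z_2 = 3
width_2 = 4
depth_2 = 4
pos_x_3 = 8
pos_y_3 = 6
pos_z_3 = 5
depth_3 = 3
height_3 = 3
pos_x_4 = 9
pos_y_4 = 8
pos_z_4 = 7
height_4 = 4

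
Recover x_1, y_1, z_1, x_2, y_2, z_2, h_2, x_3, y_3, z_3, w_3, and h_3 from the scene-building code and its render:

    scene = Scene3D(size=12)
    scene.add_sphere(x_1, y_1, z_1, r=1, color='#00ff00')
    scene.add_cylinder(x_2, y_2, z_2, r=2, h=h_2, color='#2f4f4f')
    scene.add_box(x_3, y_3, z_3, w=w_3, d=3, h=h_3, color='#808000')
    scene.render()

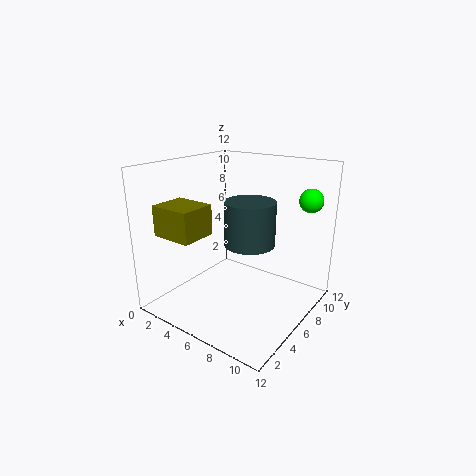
x_1 = 10.5; y_1 = 10; z_1 = 9; x_2 = 7.5; y_2 = 5.5; z_2 = 6; h_2 = 3.5; x_3 = 1; y_3 = 1.5; z_3 = 6.5; w_3 = 3.5; h_3 = 2.5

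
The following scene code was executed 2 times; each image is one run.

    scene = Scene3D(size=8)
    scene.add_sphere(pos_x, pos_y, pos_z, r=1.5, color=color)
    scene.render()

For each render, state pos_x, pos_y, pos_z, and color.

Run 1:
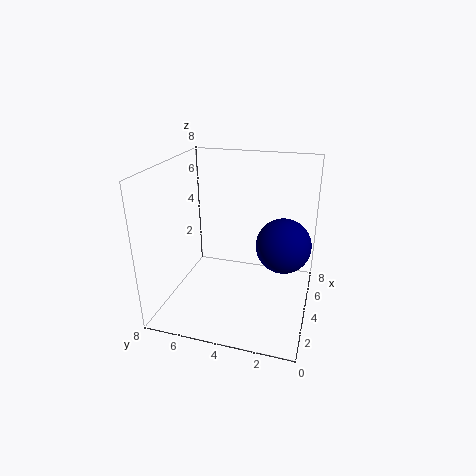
pos_x = 4.25; pos_y = 1.5; pos_z = 3.75; color = 'navy'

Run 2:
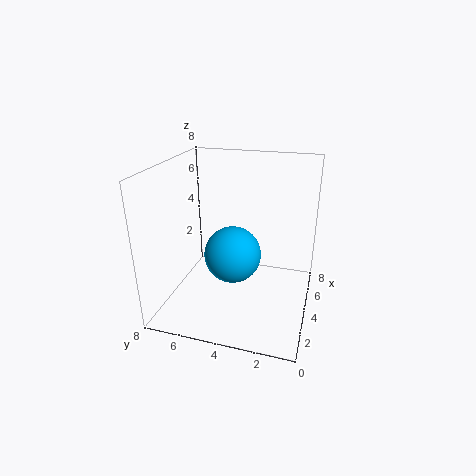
pos_x = 3; pos_y = 4; pos_z = 3.5; color = 'deepskyblue'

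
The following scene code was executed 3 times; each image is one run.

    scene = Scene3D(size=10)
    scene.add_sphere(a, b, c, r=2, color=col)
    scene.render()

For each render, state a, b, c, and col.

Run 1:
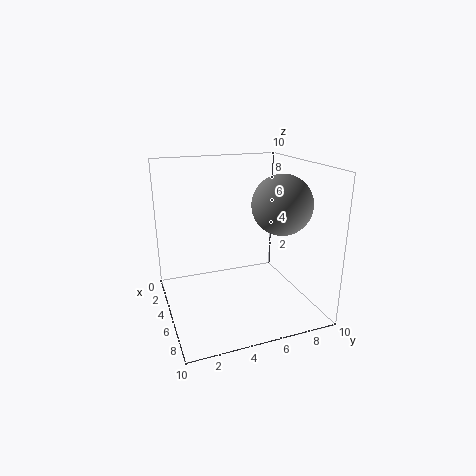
a = 6.5; b = 7.5; c = 7.5; col = 'gray'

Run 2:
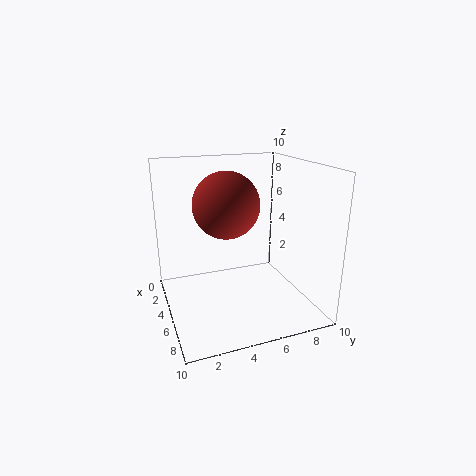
a = 7; b = 3.5; c = 8; col = 'brown'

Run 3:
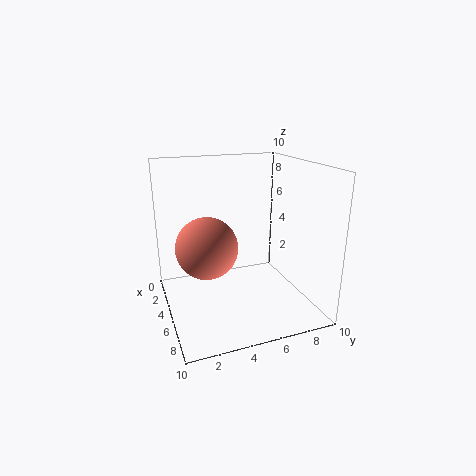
a = 6; b = 2.5; c = 5; col = 'salmon'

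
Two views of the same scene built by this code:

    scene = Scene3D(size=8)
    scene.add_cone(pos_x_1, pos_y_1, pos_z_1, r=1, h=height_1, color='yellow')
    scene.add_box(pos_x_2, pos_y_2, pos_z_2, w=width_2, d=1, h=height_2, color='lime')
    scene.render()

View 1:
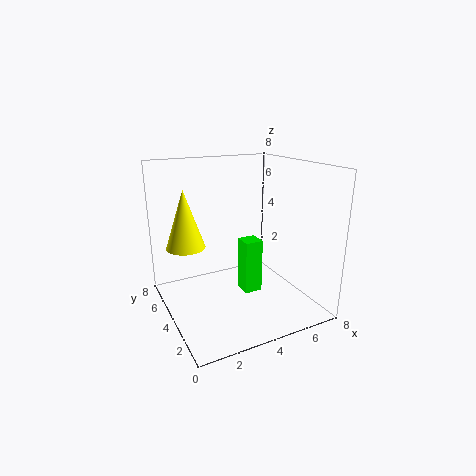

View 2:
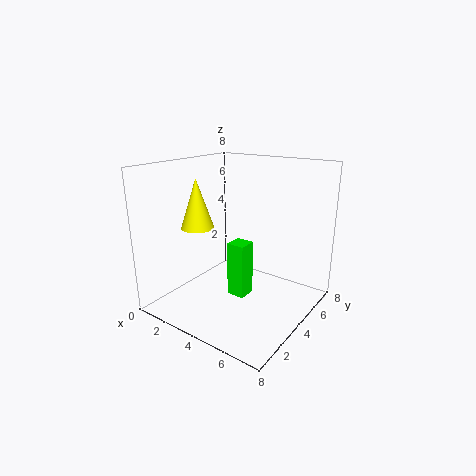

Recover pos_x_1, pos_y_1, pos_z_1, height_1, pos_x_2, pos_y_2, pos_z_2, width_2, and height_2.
pos_x_1 = 1
pos_y_1 = 4
pos_z_1 = 4
height_1 = 3
pos_x_2 = 4
pos_y_2 = 3
pos_z_2 = 1
width_2 = 1
height_2 = 3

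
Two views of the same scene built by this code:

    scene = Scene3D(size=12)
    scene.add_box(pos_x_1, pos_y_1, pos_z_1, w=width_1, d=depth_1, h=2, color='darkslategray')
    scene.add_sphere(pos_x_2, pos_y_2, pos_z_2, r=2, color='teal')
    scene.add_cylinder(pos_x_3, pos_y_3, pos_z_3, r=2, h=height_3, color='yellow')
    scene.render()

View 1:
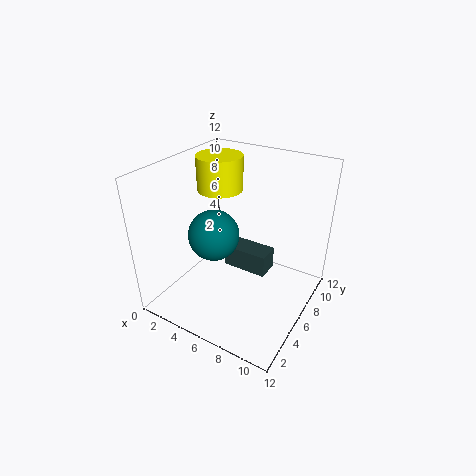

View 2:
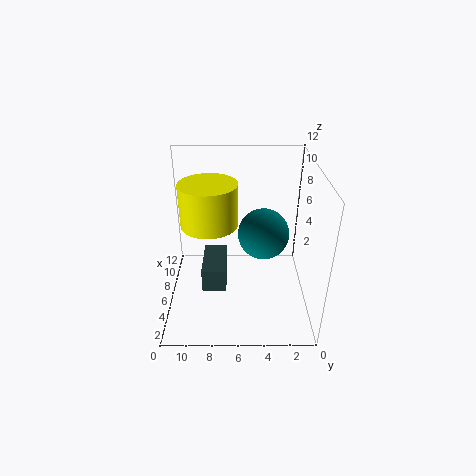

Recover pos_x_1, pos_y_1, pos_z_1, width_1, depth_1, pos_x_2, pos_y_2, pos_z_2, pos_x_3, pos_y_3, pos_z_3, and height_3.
pos_x_1 = 4, pos_y_1 = 7, pos_z_1 = 2, width_1 = 4, depth_1 = 2, pos_x_2 = 5, pos_y_2 = 4, pos_z_2 = 7, pos_x_3 = 3, pos_y_3 = 8, pos_z_3 = 9, height_3 = 3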